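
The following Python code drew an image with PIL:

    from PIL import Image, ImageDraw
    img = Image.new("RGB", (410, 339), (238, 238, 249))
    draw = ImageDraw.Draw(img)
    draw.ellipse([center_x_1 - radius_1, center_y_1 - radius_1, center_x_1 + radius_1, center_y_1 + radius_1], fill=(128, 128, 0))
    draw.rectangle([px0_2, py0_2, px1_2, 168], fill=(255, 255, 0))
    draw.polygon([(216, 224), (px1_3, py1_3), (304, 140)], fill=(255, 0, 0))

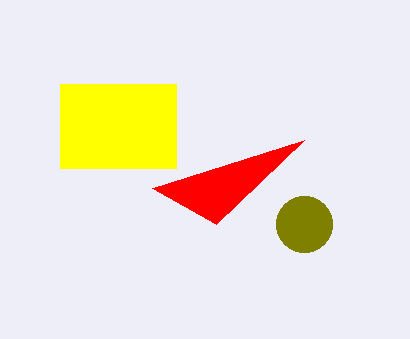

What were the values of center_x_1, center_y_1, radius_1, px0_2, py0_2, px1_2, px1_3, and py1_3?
center_x_1 = 304
center_y_1 = 224
radius_1 = 28
px0_2 = 60
py0_2 = 84
px1_2 = 176
px1_3 = 152
py1_3 = 188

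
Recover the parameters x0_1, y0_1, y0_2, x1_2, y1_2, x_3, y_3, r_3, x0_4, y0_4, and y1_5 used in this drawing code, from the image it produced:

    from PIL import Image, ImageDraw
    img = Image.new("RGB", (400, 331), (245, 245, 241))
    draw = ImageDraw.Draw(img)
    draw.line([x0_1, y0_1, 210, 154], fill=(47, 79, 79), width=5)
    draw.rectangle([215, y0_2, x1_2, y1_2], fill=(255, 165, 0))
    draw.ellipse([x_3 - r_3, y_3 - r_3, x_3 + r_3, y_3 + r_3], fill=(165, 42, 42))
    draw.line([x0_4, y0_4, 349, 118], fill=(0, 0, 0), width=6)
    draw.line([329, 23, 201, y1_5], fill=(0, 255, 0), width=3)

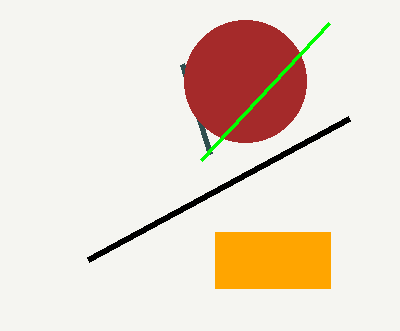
x0_1 = 182
y0_1 = 64
y0_2 = 232
x1_2 = 330
y1_2 = 288
x_3 = 245
y_3 = 81
r_3 = 61
x0_4 = 88
y0_4 = 259
y1_5 = 160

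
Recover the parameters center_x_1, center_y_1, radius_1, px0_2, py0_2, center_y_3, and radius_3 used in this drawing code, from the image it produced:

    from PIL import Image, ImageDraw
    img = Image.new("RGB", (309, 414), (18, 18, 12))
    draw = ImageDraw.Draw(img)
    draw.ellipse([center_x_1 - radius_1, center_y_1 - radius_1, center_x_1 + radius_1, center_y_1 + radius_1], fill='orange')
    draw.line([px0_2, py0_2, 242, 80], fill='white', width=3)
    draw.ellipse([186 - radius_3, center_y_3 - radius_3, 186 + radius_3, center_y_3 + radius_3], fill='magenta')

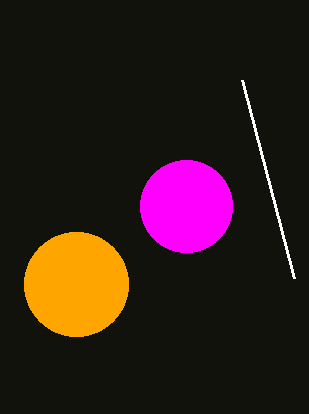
center_x_1 = 76
center_y_1 = 284
radius_1 = 52
px0_2 = 294
py0_2 = 278
center_y_3 = 206
radius_3 = 46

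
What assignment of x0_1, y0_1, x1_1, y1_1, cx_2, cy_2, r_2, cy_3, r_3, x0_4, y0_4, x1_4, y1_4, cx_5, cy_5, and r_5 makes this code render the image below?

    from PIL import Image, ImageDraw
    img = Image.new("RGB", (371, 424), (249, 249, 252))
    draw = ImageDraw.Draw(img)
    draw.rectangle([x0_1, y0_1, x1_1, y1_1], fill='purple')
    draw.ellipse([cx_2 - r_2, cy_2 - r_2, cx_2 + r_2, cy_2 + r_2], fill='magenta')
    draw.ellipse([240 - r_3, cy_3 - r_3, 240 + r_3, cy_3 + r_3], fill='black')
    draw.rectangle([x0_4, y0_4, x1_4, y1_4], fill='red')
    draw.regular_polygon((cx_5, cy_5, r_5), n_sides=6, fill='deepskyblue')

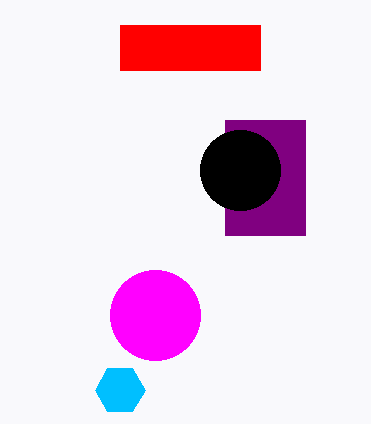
x0_1 = 225; y0_1 = 120; x1_1 = 305; y1_1 = 235; cx_2 = 155; cy_2 = 315; r_2 = 45; cy_3 = 170; r_3 = 40; x0_4 = 120; y0_4 = 25; x1_4 = 260; y1_4 = 70; cx_5 = 120; cy_5 = 390; r_5 = 25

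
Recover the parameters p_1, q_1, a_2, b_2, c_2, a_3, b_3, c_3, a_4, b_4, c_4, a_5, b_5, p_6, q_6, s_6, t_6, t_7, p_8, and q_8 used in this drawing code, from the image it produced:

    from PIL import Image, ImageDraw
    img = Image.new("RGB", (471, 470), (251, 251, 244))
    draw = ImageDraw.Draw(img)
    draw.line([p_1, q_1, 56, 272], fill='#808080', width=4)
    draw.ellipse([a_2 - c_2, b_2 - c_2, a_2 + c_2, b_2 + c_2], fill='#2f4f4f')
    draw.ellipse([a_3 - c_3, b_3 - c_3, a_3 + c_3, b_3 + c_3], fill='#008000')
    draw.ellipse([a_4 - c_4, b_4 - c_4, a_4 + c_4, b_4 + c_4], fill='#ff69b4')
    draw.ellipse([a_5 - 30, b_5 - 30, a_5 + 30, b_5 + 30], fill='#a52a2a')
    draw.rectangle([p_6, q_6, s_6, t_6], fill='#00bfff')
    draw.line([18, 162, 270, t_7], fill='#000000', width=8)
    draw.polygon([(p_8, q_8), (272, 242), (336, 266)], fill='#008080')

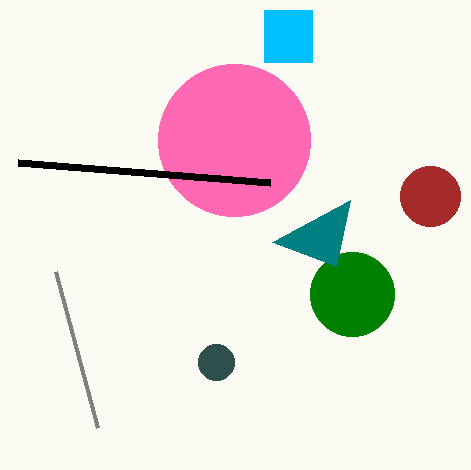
p_1 = 98; q_1 = 428; a_2 = 216; b_2 = 362; c_2 = 18; a_3 = 352; b_3 = 294; c_3 = 42; a_4 = 234; b_4 = 140; c_4 = 76; a_5 = 430; b_5 = 196; p_6 = 264; q_6 = 10; s_6 = 312; t_6 = 62; t_7 = 182; p_8 = 350; q_8 = 200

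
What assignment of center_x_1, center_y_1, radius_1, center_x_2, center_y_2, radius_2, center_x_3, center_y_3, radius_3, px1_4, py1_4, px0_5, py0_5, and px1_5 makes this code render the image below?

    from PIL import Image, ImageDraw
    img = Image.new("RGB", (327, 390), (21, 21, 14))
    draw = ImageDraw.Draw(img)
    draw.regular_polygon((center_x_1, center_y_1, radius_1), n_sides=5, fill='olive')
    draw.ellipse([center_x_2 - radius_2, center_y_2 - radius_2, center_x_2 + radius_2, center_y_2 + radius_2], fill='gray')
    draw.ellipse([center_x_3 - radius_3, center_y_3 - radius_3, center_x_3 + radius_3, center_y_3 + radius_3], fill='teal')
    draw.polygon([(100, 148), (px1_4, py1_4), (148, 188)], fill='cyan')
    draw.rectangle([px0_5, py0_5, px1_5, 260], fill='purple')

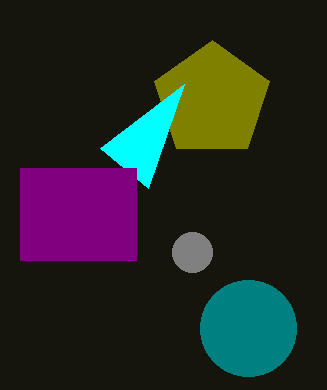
center_x_1 = 212; center_y_1 = 100; radius_1 = 60; center_x_2 = 192; center_y_2 = 252; radius_2 = 20; center_x_3 = 248; center_y_3 = 328; radius_3 = 48; px1_4 = 184; py1_4 = 84; px0_5 = 20; py0_5 = 168; px1_5 = 136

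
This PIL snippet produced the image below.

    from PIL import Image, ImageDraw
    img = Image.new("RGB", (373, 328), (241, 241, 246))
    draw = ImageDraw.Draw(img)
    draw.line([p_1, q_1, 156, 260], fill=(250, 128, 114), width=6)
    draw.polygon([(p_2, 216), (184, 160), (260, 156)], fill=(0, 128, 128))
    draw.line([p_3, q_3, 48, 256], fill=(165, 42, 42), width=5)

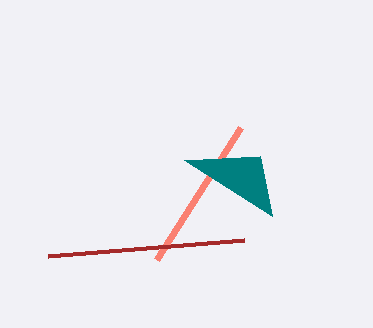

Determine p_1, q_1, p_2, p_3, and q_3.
p_1 = 240; q_1 = 128; p_2 = 272; p_3 = 244; q_3 = 240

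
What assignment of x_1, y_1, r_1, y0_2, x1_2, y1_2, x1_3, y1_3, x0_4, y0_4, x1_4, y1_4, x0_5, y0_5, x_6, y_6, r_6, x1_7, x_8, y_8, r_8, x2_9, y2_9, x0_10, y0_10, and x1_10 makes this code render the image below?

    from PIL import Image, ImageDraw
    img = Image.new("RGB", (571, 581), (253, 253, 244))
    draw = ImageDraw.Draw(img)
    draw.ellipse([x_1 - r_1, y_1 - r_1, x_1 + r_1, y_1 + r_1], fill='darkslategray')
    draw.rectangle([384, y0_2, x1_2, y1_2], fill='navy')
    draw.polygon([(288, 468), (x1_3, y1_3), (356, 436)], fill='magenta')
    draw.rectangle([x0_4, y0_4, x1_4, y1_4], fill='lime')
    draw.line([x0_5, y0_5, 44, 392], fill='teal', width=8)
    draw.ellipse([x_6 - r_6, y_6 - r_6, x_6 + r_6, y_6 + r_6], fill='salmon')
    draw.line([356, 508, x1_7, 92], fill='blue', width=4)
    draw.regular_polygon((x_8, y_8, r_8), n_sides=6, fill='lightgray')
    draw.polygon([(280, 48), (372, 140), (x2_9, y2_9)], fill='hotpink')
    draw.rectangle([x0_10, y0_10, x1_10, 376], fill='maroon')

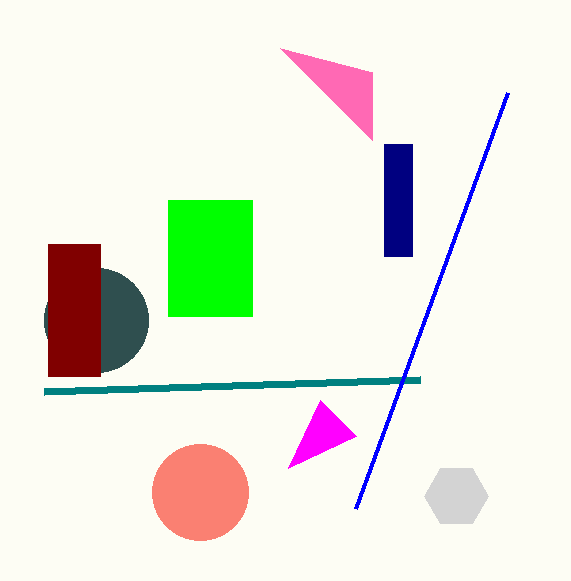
x_1 = 96; y_1 = 320; r_1 = 52; y0_2 = 144; x1_2 = 412; y1_2 = 256; x1_3 = 320; y1_3 = 400; x0_4 = 168; y0_4 = 200; x1_4 = 252; y1_4 = 316; x0_5 = 420; y0_5 = 380; x_6 = 200; y_6 = 492; r_6 = 48; x1_7 = 508; x_8 = 456; y_8 = 496; r_8 = 32; x2_9 = 372; y2_9 = 72; x0_10 = 48; y0_10 = 244; x1_10 = 100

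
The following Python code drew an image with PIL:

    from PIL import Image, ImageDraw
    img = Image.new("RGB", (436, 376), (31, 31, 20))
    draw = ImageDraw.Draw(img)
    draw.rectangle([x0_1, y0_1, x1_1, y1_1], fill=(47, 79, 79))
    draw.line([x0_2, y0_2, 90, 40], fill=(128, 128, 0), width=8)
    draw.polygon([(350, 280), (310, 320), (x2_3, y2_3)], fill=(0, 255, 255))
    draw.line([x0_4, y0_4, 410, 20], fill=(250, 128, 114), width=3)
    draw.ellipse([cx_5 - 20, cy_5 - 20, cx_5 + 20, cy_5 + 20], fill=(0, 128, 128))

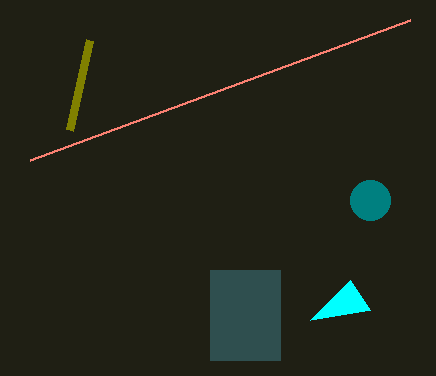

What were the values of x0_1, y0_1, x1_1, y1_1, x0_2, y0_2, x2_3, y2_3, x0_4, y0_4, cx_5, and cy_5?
x0_1 = 210; y0_1 = 270; x1_1 = 280; y1_1 = 360; x0_2 = 70; y0_2 = 130; x2_3 = 370; y2_3 = 310; x0_4 = 30; y0_4 = 160; cx_5 = 370; cy_5 = 200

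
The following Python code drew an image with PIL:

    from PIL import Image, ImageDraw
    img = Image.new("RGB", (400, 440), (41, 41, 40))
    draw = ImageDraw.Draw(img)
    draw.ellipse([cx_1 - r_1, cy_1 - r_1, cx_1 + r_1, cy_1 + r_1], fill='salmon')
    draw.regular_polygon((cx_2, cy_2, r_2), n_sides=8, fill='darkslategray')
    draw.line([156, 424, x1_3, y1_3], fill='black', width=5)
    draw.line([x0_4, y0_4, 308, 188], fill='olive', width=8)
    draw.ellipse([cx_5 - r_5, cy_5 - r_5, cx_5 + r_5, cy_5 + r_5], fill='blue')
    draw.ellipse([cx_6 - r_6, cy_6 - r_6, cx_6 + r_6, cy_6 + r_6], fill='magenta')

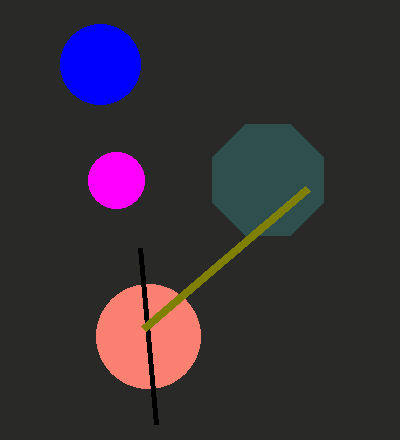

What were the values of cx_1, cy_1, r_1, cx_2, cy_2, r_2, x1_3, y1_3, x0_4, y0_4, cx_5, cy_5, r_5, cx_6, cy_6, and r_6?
cx_1 = 148, cy_1 = 336, r_1 = 52, cx_2 = 268, cy_2 = 180, r_2 = 60, x1_3 = 140, y1_3 = 248, x0_4 = 144, y0_4 = 328, cx_5 = 100, cy_5 = 64, r_5 = 40, cx_6 = 116, cy_6 = 180, r_6 = 28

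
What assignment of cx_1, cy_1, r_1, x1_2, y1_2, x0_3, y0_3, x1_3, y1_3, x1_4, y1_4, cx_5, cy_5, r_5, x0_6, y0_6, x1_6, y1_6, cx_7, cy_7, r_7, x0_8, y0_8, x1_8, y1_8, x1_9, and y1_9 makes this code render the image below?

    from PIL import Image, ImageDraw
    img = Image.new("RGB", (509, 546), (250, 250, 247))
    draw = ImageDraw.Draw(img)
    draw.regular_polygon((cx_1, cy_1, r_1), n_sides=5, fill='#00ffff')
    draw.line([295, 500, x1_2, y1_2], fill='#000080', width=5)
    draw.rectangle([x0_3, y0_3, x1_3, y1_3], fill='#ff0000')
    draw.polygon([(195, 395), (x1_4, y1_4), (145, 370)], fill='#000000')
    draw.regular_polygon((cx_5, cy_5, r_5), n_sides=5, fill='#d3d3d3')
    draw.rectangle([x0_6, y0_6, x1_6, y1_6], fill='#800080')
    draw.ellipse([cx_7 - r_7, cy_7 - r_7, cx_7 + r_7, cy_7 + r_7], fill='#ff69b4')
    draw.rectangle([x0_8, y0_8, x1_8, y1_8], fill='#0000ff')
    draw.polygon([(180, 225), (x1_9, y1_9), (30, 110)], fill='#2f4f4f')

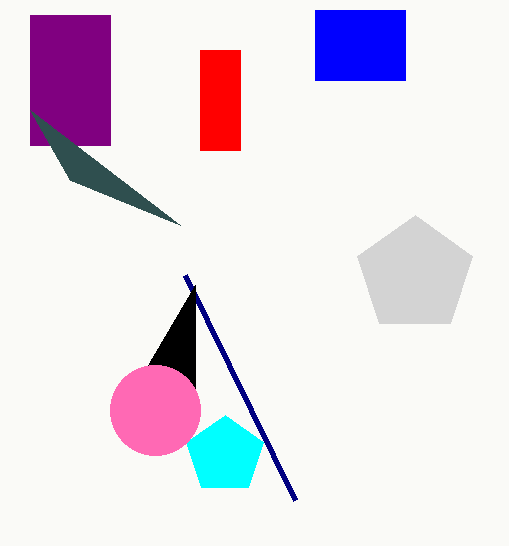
cx_1 = 225, cy_1 = 455, r_1 = 40, x1_2 = 185, y1_2 = 275, x0_3 = 200, y0_3 = 50, x1_3 = 240, y1_3 = 150, x1_4 = 195, y1_4 = 285, cx_5 = 415, cy_5 = 275, r_5 = 60, x0_6 = 30, y0_6 = 15, x1_6 = 110, y1_6 = 145, cx_7 = 155, cy_7 = 410, r_7 = 45, x0_8 = 315, y0_8 = 10, x1_8 = 405, y1_8 = 80, x1_9 = 70, y1_9 = 180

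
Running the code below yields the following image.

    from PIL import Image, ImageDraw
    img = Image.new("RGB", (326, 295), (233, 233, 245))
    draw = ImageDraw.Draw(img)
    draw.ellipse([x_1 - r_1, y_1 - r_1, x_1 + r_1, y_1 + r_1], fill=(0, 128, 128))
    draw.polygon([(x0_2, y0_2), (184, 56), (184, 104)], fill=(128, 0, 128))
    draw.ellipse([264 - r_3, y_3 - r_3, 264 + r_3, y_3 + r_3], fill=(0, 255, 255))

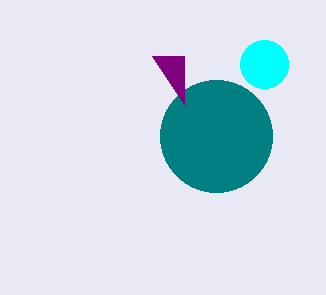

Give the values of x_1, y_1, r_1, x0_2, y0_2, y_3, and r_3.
x_1 = 216
y_1 = 136
r_1 = 56
x0_2 = 152
y0_2 = 56
y_3 = 64
r_3 = 24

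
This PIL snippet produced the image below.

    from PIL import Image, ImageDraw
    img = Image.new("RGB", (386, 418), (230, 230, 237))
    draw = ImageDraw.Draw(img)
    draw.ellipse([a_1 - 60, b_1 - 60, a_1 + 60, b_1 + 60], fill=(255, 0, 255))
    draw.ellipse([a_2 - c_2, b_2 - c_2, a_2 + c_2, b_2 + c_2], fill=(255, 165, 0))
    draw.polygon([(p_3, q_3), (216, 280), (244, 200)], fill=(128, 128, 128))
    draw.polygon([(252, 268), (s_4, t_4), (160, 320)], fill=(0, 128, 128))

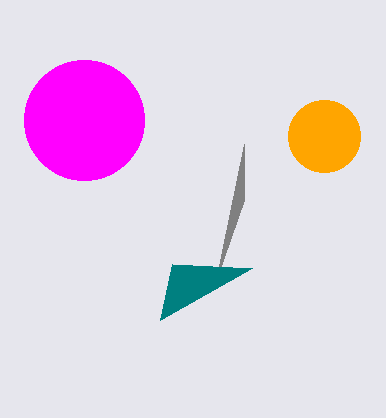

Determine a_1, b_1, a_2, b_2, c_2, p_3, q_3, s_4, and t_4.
a_1 = 84; b_1 = 120; a_2 = 324; b_2 = 136; c_2 = 36; p_3 = 244; q_3 = 144; s_4 = 172; t_4 = 264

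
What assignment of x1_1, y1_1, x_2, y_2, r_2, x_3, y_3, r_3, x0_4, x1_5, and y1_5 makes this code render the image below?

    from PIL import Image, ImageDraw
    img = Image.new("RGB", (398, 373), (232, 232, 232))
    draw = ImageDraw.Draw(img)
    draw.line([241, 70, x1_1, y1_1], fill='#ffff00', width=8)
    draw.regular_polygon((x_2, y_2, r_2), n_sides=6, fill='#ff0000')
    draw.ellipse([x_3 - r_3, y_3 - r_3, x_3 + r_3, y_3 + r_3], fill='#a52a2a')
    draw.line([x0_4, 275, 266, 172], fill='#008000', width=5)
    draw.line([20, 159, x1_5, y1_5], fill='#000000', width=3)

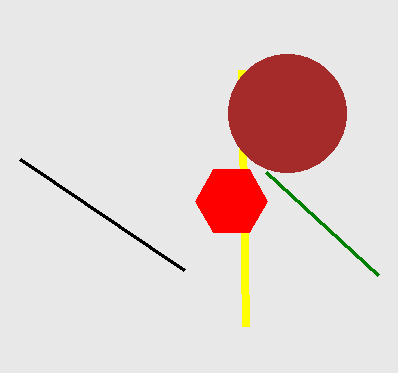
x1_1 = 245
y1_1 = 326
x_2 = 231
y_2 = 201
r_2 = 36
x_3 = 287
y_3 = 113
r_3 = 59
x0_4 = 378
x1_5 = 184
y1_5 = 270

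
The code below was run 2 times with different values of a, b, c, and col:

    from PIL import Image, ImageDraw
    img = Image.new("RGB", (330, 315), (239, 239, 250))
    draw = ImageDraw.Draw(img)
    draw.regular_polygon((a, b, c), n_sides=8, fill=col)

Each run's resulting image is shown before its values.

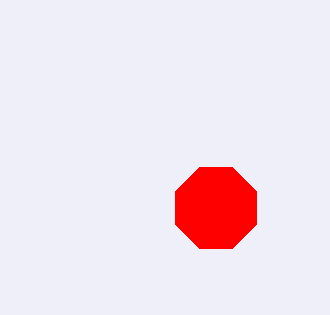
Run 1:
a = 216; b = 208; c = 44; col = 'red'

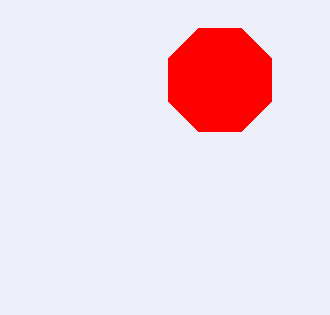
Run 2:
a = 220; b = 80; c = 56; col = 'red'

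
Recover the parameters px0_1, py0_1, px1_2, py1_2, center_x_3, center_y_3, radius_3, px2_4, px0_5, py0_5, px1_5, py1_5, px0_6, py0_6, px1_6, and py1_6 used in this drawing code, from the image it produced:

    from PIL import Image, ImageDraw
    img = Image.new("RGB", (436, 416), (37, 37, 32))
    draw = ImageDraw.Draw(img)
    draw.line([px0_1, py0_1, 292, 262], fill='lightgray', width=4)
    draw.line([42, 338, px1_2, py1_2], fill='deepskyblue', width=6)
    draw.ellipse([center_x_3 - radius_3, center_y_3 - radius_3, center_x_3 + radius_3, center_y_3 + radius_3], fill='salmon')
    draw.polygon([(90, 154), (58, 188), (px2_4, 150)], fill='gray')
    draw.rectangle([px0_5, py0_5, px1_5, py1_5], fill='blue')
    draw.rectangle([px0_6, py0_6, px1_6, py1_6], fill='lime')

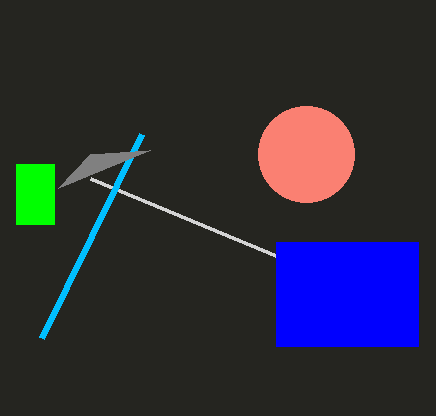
px0_1 = 90; py0_1 = 178; px1_2 = 142; py1_2 = 134; center_x_3 = 306; center_y_3 = 154; radius_3 = 48; px2_4 = 150; px0_5 = 276; py0_5 = 242; px1_5 = 418; py1_5 = 346; px0_6 = 16; py0_6 = 164; px1_6 = 54; py1_6 = 224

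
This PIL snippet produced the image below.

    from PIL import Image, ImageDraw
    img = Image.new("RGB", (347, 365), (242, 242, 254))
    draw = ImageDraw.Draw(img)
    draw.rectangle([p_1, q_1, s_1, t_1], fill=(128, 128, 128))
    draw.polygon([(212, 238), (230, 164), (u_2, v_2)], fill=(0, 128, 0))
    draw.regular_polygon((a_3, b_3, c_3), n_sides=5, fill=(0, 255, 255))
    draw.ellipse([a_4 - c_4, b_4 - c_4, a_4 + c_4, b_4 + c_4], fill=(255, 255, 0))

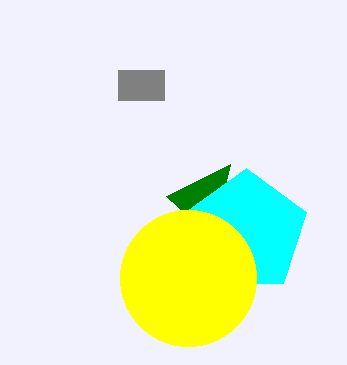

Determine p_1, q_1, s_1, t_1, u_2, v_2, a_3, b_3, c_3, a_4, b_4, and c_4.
p_1 = 118, q_1 = 70, s_1 = 164, t_1 = 100, u_2 = 166, v_2 = 196, a_3 = 246, b_3 = 232, c_3 = 64, a_4 = 188, b_4 = 278, c_4 = 68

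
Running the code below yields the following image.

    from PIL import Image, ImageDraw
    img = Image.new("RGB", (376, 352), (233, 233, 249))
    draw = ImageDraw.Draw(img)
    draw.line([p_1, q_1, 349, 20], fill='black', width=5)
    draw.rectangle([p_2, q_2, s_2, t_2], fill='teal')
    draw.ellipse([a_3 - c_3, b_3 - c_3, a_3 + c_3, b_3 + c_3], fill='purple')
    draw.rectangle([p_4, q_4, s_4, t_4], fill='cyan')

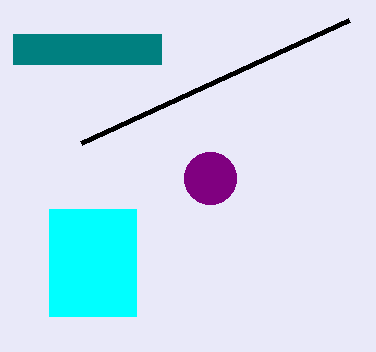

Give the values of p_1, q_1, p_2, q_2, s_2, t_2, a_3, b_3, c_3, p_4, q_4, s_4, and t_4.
p_1 = 81
q_1 = 143
p_2 = 13
q_2 = 34
s_2 = 161
t_2 = 64
a_3 = 210
b_3 = 178
c_3 = 26
p_4 = 49
q_4 = 209
s_4 = 136
t_4 = 316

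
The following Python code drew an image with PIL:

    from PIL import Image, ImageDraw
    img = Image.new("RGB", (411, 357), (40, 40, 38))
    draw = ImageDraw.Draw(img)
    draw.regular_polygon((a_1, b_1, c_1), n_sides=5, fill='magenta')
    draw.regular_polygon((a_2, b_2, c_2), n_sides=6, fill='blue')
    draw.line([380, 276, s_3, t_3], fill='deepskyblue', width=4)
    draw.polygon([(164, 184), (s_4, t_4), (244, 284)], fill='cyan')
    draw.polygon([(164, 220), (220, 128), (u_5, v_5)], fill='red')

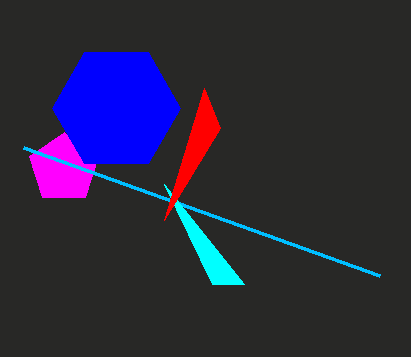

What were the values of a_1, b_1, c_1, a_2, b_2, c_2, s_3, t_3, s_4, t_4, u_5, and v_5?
a_1 = 64; b_1 = 168; c_1 = 36; a_2 = 116; b_2 = 108; c_2 = 64; s_3 = 24; t_3 = 148; s_4 = 212; t_4 = 284; u_5 = 204; v_5 = 88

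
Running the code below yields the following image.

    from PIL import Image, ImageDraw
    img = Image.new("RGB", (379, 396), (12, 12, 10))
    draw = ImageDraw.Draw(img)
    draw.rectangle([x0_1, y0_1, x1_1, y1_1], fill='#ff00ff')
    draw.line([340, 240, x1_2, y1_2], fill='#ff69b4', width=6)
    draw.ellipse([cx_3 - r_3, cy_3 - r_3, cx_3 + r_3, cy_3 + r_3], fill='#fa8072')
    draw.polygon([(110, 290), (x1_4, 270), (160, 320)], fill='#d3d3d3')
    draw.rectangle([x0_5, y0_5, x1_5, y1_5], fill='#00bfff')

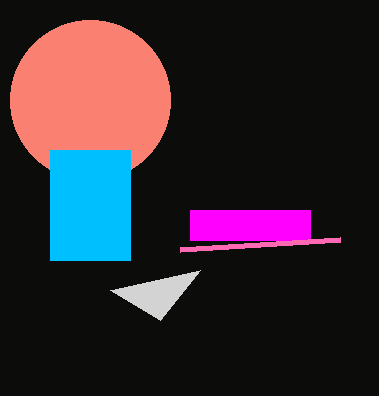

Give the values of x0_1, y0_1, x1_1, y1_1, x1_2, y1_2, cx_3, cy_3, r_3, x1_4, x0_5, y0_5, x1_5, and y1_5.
x0_1 = 190, y0_1 = 210, x1_1 = 310, y1_1 = 240, x1_2 = 180, y1_2 = 250, cx_3 = 90, cy_3 = 100, r_3 = 80, x1_4 = 200, x0_5 = 50, y0_5 = 150, x1_5 = 130, y1_5 = 260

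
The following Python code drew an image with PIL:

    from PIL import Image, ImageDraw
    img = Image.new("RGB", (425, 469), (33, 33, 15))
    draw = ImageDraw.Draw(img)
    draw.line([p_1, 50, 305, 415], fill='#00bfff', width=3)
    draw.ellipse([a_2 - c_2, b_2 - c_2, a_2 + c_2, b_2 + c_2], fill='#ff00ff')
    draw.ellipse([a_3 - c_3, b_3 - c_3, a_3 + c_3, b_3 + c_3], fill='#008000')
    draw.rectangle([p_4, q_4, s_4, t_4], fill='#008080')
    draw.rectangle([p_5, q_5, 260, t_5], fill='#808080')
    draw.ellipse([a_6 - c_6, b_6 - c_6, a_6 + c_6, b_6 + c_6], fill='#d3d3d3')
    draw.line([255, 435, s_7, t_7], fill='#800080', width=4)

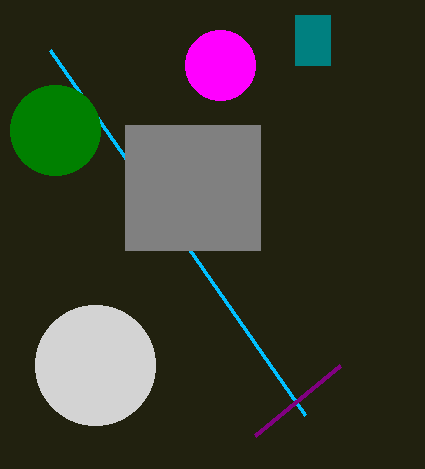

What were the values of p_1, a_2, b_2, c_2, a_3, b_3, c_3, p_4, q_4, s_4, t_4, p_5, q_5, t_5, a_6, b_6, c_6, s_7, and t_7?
p_1 = 50; a_2 = 220; b_2 = 65; c_2 = 35; a_3 = 55; b_3 = 130; c_3 = 45; p_4 = 295; q_4 = 15; s_4 = 330; t_4 = 65; p_5 = 125; q_5 = 125; t_5 = 250; a_6 = 95; b_6 = 365; c_6 = 60; s_7 = 340; t_7 = 365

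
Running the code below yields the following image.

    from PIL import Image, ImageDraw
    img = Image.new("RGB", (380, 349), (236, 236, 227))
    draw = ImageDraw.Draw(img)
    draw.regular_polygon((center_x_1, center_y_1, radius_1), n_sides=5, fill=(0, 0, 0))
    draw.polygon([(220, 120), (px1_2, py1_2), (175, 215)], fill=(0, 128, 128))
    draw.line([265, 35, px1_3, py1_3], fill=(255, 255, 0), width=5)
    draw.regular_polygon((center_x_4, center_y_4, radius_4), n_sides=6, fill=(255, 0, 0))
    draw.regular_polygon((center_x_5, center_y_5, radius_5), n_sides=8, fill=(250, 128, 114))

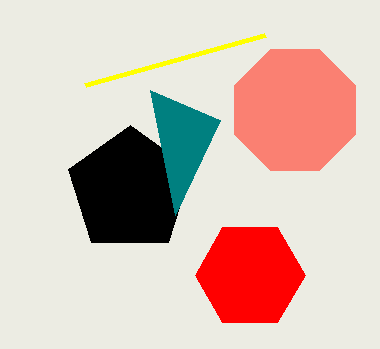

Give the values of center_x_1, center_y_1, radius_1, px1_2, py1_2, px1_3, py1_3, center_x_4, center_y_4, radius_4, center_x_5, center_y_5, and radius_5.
center_x_1 = 130, center_y_1 = 190, radius_1 = 65, px1_2 = 150, py1_2 = 90, px1_3 = 85, py1_3 = 85, center_x_4 = 250, center_y_4 = 275, radius_4 = 55, center_x_5 = 295, center_y_5 = 110, radius_5 = 65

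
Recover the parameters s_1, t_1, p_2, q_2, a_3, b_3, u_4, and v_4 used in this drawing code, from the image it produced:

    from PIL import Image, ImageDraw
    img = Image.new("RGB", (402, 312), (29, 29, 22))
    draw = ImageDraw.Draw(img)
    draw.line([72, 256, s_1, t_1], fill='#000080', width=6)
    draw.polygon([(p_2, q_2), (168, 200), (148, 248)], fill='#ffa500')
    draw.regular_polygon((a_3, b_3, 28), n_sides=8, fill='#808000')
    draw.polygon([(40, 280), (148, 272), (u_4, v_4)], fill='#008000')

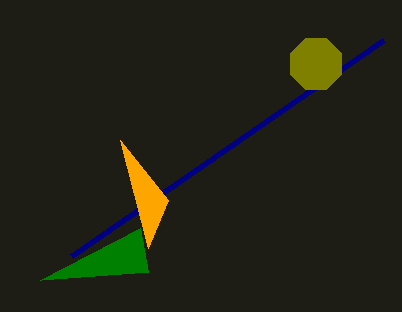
s_1 = 384
t_1 = 40
p_2 = 120
q_2 = 140
a_3 = 316
b_3 = 64
u_4 = 140
v_4 = 228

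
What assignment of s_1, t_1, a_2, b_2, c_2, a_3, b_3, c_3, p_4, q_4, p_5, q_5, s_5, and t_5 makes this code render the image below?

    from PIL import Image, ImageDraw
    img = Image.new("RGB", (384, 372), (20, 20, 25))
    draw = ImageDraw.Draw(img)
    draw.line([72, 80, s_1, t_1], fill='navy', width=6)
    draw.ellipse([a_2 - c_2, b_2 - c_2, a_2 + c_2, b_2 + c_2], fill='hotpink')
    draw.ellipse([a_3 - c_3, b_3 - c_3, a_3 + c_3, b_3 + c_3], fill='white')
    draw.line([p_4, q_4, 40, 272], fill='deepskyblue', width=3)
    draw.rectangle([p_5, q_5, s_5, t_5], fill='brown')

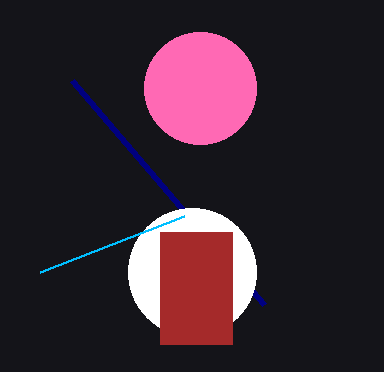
s_1 = 264, t_1 = 304, a_2 = 200, b_2 = 88, c_2 = 56, a_3 = 192, b_3 = 272, c_3 = 64, p_4 = 184, q_4 = 216, p_5 = 160, q_5 = 232, s_5 = 232, t_5 = 344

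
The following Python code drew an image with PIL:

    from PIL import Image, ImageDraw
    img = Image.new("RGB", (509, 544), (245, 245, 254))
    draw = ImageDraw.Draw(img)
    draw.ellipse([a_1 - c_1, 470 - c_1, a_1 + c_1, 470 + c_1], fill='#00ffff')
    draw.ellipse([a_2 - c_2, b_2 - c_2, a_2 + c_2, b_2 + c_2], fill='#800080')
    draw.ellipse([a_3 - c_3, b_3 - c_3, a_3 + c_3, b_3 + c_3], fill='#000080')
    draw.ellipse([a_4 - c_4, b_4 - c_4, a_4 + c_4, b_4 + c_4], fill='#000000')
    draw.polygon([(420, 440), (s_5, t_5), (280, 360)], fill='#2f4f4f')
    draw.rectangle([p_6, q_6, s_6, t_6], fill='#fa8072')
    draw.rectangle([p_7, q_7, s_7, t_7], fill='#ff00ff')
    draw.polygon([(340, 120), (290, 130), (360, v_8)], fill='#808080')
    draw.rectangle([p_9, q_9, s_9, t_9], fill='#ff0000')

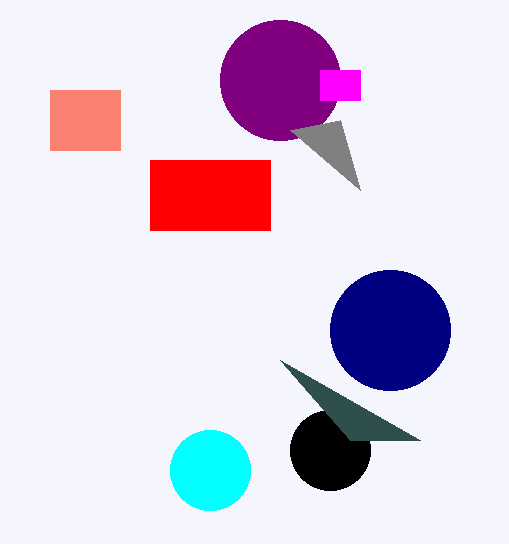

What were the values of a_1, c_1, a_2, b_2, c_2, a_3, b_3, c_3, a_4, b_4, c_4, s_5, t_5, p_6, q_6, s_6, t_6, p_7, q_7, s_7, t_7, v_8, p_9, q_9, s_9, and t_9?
a_1 = 210, c_1 = 40, a_2 = 280, b_2 = 80, c_2 = 60, a_3 = 390, b_3 = 330, c_3 = 60, a_4 = 330, b_4 = 450, c_4 = 40, s_5 = 350, t_5 = 440, p_6 = 50, q_6 = 90, s_6 = 120, t_6 = 150, p_7 = 320, q_7 = 70, s_7 = 360, t_7 = 100, v_8 = 190, p_9 = 150, q_9 = 160, s_9 = 270, t_9 = 230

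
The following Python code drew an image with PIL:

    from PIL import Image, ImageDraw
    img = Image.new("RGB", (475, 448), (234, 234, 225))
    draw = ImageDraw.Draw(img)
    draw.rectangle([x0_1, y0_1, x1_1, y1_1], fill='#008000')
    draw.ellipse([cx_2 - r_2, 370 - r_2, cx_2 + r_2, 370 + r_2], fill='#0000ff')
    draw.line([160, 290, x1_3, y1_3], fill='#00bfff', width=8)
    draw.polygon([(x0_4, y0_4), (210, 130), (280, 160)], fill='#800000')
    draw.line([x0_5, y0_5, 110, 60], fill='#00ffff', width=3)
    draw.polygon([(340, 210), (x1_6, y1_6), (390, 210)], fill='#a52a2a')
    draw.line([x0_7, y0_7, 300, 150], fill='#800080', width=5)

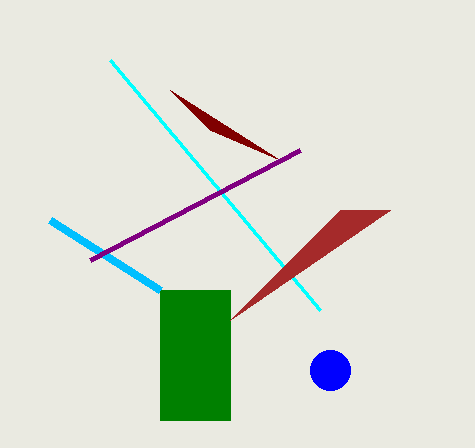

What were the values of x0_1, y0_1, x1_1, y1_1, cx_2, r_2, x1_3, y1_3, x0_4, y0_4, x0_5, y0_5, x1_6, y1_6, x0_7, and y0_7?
x0_1 = 160
y0_1 = 290
x1_1 = 230
y1_1 = 420
cx_2 = 330
r_2 = 20
x1_3 = 50
y1_3 = 220
x0_4 = 170
y0_4 = 90
x0_5 = 320
y0_5 = 310
x1_6 = 230
y1_6 = 320
x0_7 = 90
y0_7 = 260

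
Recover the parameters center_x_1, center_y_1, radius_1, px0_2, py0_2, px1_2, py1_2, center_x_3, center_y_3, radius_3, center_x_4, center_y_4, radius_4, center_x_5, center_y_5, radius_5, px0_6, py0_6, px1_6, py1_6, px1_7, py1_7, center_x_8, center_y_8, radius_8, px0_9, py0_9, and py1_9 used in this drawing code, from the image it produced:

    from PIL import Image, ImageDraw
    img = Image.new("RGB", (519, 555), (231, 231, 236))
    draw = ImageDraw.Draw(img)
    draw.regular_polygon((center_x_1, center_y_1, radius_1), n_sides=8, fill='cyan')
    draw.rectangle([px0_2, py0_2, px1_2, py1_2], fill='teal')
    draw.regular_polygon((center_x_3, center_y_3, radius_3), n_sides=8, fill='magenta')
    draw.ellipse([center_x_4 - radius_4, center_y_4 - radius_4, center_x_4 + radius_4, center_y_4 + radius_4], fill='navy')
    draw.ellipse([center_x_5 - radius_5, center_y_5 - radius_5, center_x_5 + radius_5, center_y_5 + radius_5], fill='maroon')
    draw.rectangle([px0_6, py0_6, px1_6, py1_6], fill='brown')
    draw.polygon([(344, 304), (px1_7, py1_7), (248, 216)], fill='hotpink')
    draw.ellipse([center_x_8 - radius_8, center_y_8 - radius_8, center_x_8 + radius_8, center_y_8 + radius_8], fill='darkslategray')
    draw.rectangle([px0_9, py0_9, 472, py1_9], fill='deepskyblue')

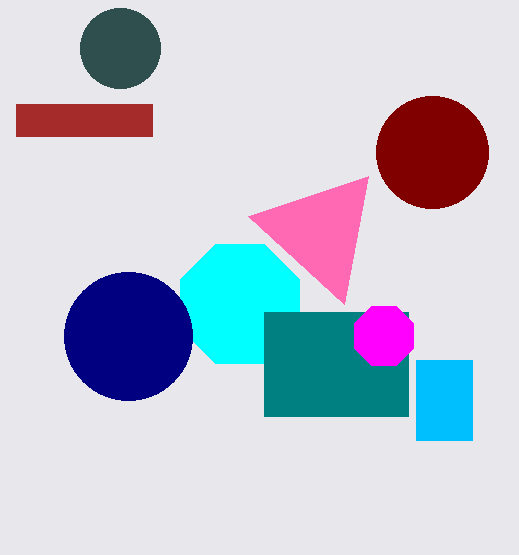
center_x_1 = 240, center_y_1 = 304, radius_1 = 64, px0_2 = 264, py0_2 = 312, px1_2 = 408, py1_2 = 416, center_x_3 = 384, center_y_3 = 336, radius_3 = 32, center_x_4 = 128, center_y_4 = 336, radius_4 = 64, center_x_5 = 432, center_y_5 = 152, radius_5 = 56, px0_6 = 16, py0_6 = 104, px1_6 = 152, py1_6 = 136, px1_7 = 368, py1_7 = 176, center_x_8 = 120, center_y_8 = 48, radius_8 = 40, px0_9 = 416, py0_9 = 360, py1_9 = 440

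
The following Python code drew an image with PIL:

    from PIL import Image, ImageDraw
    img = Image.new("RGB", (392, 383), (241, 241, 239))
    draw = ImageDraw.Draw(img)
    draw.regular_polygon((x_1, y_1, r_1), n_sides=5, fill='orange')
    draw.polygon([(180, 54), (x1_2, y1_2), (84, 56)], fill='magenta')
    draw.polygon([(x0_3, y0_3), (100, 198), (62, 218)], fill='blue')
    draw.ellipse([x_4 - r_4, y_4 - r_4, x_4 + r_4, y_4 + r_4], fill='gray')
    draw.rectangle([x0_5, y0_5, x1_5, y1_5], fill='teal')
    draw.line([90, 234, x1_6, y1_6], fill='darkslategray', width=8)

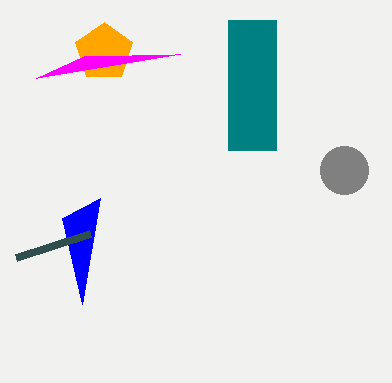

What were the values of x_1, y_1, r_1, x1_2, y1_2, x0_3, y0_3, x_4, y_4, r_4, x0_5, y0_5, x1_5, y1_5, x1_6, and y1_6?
x_1 = 104, y_1 = 52, r_1 = 30, x1_2 = 36, y1_2 = 78, x0_3 = 82, y0_3 = 304, x_4 = 344, y_4 = 170, r_4 = 24, x0_5 = 228, y0_5 = 20, x1_5 = 276, y1_5 = 150, x1_6 = 16, y1_6 = 258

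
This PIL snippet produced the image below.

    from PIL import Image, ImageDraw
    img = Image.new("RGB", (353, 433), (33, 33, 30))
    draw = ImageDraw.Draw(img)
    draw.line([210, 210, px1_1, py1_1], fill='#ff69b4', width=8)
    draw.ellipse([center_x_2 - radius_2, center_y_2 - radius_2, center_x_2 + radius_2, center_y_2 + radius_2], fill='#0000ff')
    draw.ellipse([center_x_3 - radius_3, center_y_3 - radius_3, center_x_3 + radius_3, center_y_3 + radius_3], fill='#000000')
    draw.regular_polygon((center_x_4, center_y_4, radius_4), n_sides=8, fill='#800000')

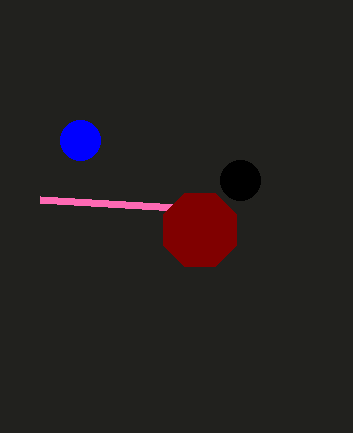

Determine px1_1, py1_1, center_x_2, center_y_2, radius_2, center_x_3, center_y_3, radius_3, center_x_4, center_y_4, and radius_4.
px1_1 = 40; py1_1 = 200; center_x_2 = 80; center_y_2 = 140; radius_2 = 20; center_x_3 = 240; center_y_3 = 180; radius_3 = 20; center_x_4 = 200; center_y_4 = 230; radius_4 = 40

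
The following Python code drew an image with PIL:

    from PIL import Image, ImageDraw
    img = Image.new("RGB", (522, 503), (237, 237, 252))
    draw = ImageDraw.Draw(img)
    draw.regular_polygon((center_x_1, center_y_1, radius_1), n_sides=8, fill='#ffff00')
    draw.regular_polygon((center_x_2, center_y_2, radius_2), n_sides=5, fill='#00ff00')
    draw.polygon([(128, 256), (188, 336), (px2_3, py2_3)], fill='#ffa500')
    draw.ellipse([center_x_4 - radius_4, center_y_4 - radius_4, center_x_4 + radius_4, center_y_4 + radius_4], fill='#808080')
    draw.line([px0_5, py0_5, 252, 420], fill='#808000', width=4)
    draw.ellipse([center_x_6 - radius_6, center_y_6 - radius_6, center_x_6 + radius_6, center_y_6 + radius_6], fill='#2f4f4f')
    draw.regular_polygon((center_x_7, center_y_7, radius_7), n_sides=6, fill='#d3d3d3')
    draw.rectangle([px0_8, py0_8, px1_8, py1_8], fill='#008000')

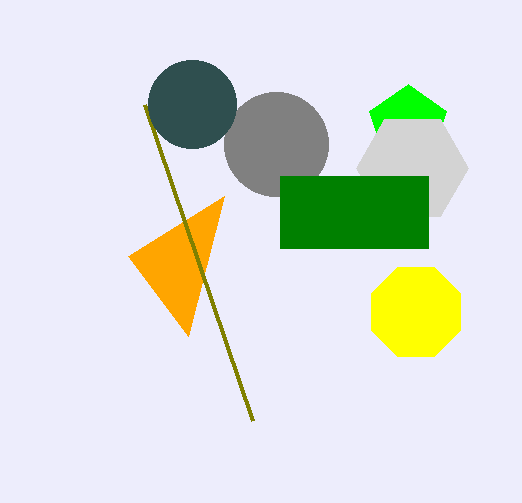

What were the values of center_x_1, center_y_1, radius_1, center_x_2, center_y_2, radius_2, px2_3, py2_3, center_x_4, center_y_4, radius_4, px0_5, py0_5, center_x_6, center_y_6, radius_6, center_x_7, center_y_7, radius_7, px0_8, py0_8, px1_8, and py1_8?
center_x_1 = 416; center_y_1 = 312; radius_1 = 48; center_x_2 = 408; center_y_2 = 124; radius_2 = 40; px2_3 = 224; py2_3 = 196; center_x_4 = 276; center_y_4 = 144; radius_4 = 52; px0_5 = 144; py0_5 = 104; center_x_6 = 192; center_y_6 = 104; radius_6 = 44; center_x_7 = 412; center_y_7 = 168; radius_7 = 56; px0_8 = 280; py0_8 = 176; px1_8 = 428; py1_8 = 248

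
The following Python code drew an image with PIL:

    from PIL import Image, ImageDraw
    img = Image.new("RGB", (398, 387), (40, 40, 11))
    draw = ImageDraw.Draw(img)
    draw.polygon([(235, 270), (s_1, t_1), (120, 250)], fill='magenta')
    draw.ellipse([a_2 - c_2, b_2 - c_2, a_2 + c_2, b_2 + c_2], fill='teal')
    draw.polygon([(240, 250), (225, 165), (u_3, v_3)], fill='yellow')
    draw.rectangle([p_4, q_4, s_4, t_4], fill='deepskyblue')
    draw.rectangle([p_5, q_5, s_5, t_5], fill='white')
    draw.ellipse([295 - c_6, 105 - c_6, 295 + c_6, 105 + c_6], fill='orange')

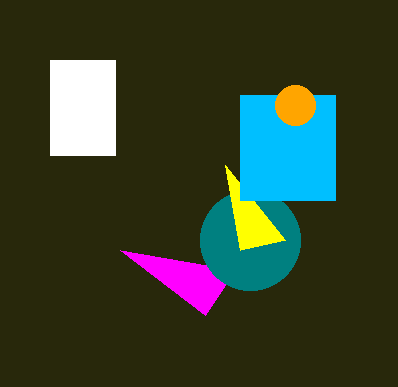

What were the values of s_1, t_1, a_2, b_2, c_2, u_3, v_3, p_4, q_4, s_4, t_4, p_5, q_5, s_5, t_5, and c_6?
s_1 = 205, t_1 = 315, a_2 = 250, b_2 = 240, c_2 = 50, u_3 = 285, v_3 = 240, p_4 = 240, q_4 = 95, s_4 = 335, t_4 = 200, p_5 = 50, q_5 = 60, s_5 = 115, t_5 = 155, c_6 = 20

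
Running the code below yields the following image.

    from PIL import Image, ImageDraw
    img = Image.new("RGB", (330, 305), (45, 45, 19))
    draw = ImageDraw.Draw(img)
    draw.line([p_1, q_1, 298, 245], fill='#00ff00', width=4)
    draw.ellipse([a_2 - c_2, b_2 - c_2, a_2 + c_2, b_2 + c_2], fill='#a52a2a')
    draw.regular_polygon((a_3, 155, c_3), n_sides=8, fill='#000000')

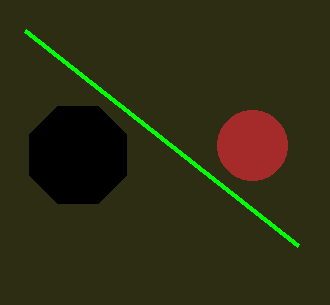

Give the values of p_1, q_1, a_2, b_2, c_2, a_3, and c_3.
p_1 = 25, q_1 = 30, a_2 = 252, b_2 = 145, c_2 = 35, a_3 = 78, c_3 = 53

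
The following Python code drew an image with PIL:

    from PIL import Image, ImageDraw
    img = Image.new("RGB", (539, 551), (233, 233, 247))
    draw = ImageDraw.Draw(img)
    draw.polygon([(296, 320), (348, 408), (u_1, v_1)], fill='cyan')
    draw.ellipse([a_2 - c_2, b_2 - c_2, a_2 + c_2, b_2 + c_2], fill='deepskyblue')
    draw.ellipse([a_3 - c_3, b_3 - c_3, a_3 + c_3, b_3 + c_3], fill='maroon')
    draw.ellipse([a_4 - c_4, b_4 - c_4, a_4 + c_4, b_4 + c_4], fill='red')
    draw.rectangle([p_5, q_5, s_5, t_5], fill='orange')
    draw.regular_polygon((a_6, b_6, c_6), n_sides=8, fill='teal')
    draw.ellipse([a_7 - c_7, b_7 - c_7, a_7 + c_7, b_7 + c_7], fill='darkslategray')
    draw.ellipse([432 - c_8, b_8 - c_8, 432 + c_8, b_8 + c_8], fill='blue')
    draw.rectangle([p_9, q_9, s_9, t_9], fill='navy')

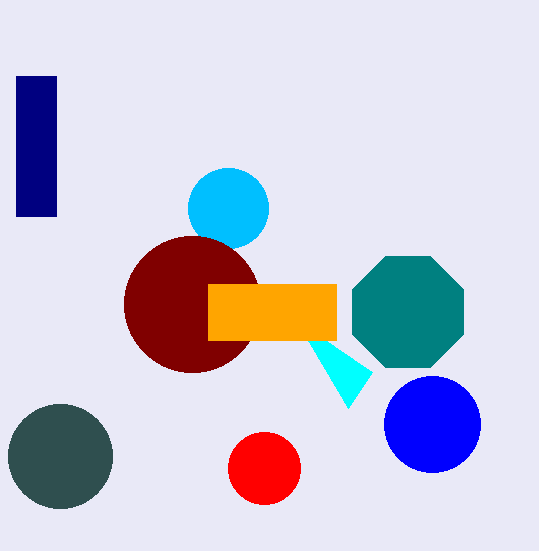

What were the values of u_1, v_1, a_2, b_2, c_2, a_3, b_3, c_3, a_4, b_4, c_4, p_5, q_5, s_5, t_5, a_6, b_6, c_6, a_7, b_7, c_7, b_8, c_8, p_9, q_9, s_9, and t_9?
u_1 = 372; v_1 = 372; a_2 = 228; b_2 = 208; c_2 = 40; a_3 = 192; b_3 = 304; c_3 = 68; a_4 = 264; b_4 = 468; c_4 = 36; p_5 = 208; q_5 = 284; s_5 = 336; t_5 = 340; a_6 = 408; b_6 = 312; c_6 = 60; a_7 = 60; b_7 = 456; c_7 = 52; b_8 = 424; c_8 = 48; p_9 = 16; q_9 = 76; s_9 = 56; t_9 = 216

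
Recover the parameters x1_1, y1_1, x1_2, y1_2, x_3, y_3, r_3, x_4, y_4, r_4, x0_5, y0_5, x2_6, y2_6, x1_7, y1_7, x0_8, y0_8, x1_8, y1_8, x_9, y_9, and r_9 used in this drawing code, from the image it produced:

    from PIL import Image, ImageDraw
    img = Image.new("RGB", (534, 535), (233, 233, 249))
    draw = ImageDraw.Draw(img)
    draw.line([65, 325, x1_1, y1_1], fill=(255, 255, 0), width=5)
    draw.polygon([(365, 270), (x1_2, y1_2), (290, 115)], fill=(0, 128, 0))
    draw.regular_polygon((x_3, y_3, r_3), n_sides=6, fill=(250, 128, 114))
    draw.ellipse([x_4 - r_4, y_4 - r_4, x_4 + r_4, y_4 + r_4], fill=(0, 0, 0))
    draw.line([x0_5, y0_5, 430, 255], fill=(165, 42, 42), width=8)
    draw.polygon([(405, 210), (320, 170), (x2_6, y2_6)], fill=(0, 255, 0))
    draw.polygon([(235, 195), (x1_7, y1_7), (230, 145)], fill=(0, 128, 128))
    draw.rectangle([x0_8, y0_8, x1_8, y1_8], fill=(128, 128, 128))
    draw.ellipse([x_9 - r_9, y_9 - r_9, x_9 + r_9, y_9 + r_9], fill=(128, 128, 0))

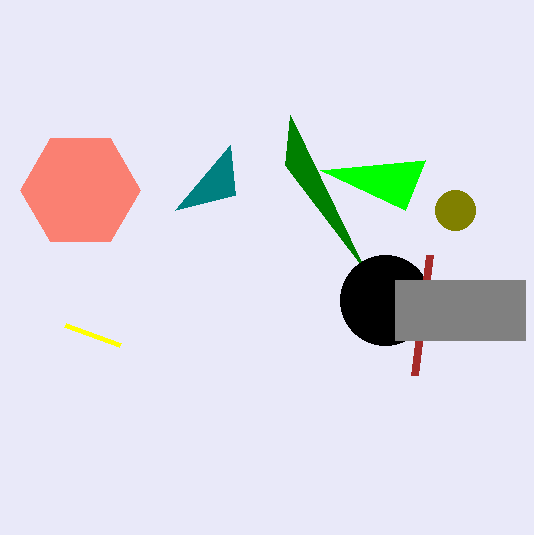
x1_1 = 120
y1_1 = 345
x1_2 = 285
y1_2 = 165
x_3 = 80
y_3 = 190
r_3 = 60
x_4 = 385
y_4 = 300
r_4 = 45
x0_5 = 415
y0_5 = 375
x2_6 = 425
y2_6 = 160
x1_7 = 175
y1_7 = 210
x0_8 = 395
y0_8 = 280
x1_8 = 525
y1_8 = 340
x_9 = 455
y_9 = 210
r_9 = 20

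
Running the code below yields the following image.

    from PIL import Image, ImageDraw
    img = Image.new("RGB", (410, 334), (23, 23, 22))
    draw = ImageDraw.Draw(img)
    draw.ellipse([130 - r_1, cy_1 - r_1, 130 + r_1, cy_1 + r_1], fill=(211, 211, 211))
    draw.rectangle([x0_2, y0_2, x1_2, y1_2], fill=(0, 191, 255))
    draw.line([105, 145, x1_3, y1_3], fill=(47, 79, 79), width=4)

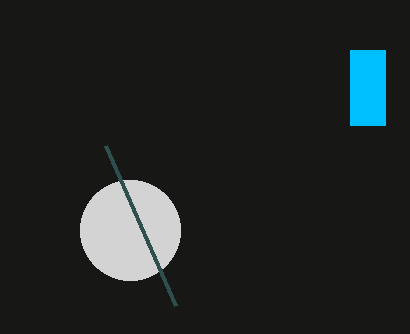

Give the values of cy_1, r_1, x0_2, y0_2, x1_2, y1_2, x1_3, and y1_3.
cy_1 = 230
r_1 = 50
x0_2 = 350
y0_2 = 50
x1_2 = 385
y1_2 = 125
x1_3 = 175
y1_3 = 305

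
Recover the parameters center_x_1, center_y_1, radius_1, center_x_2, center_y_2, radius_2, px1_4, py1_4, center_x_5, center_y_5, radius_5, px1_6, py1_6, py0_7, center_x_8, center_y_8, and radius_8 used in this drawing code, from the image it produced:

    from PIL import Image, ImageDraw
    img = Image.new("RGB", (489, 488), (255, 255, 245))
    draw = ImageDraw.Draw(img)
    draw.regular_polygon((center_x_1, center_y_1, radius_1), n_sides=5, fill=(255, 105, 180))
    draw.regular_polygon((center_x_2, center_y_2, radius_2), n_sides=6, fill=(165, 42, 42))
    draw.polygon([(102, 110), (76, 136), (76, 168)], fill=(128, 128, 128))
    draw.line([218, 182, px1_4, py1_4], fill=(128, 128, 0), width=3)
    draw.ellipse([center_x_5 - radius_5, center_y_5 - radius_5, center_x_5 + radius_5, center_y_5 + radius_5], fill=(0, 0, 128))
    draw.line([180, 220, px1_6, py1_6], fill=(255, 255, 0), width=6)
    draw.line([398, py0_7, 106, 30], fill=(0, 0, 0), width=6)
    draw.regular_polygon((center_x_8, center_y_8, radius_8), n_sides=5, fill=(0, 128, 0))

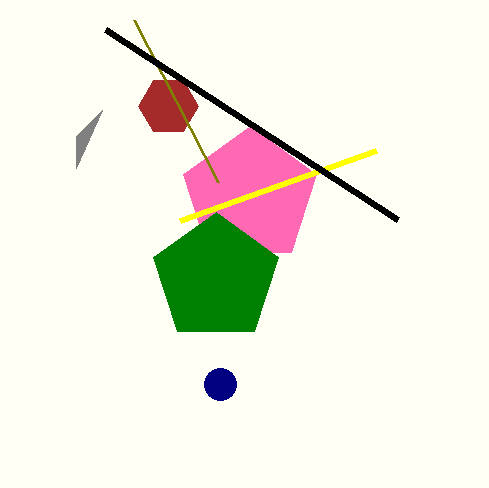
center_x_1 = 250
center_y_1 = 196
radius_1 = 70
center_x_2 = 168
center_y_2 = 106
radius_2 = 30
px1_4 = 134
py1_4 = 20
center_x_5 = 220
center_y_5 = 384
radius_5 = 16
px1_6 = 376
py1_6 = 150
py0_7 = 220
center_x_8 = 216
center_y_8 = 278
radius_8 = 66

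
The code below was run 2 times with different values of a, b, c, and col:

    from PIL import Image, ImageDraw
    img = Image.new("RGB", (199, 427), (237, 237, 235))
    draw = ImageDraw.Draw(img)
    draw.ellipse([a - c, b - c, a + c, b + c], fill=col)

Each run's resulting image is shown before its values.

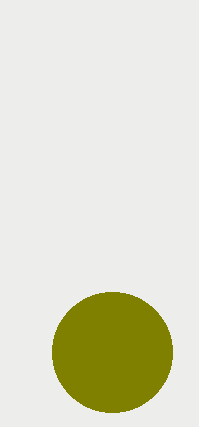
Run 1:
a = 112; b = 352; c = 60; col = 'olive'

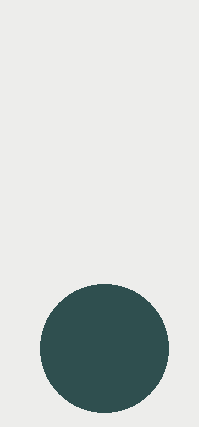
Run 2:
a = 104, b = 348, c = 64, col = 'darkslategray'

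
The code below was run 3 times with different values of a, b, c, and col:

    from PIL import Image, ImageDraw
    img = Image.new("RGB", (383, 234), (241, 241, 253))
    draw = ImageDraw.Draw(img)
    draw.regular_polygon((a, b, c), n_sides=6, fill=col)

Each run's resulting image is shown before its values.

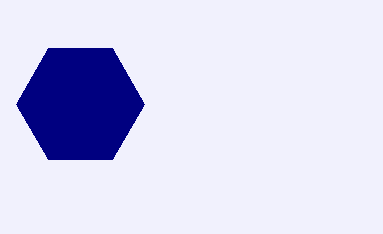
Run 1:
a = 80
b = 104
c = 64
col = 'navy'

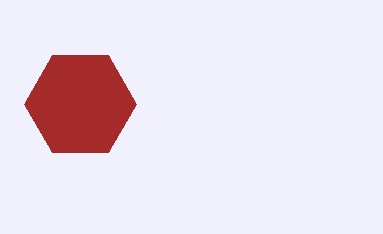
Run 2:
a = 80
b = 104
c = 56
col = 'brown'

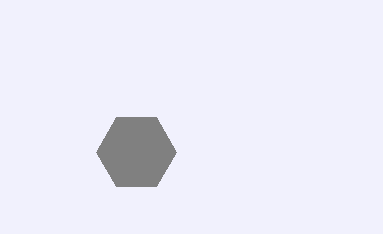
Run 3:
a = 136
b = 152
c = 40
col = 'gray'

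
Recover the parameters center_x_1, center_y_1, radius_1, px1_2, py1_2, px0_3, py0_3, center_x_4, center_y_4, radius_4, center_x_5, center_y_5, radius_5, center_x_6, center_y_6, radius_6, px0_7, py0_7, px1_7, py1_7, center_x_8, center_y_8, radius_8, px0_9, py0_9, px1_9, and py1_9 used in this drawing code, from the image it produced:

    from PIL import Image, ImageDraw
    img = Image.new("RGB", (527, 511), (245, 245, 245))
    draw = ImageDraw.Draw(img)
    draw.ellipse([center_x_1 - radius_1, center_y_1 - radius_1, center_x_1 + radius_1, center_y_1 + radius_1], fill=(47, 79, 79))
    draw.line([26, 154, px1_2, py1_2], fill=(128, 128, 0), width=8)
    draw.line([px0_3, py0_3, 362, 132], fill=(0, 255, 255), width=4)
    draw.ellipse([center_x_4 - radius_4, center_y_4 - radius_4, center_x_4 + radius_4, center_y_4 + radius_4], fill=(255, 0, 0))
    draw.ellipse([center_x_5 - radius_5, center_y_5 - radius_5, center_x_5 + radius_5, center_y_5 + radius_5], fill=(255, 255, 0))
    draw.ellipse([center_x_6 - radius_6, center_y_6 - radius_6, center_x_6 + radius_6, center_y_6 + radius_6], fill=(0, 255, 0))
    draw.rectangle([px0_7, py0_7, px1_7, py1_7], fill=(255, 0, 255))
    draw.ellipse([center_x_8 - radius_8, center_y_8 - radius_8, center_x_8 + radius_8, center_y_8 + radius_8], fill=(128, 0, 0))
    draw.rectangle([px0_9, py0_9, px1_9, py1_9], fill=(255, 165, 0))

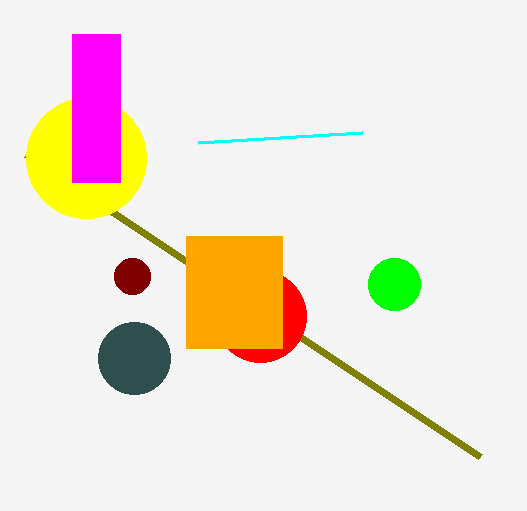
center_x_1 = 134; center_y_1 = 358; radius_1 = 36; px1_2 = 480; py1_2 = 456; px0_3 = 198; py0_3 = 142; center_x_4 = 260; center_y_4 = 316; radius_4 = 46; center_x_5 = 86; center_y_5 = 158; radius_5 = 60; center_x_6 = 394; center_y_6 = 284; radius_6 = 26; px0_7 = 72; py0_7 = 34; px1_7 = 120; py1_7 = 182; center_x_8 = 132; center_y_8 = 276; radius_8 = 18; px0_9 = 186; py0_9 = 236; px1_9 = 282; py1_9 = 348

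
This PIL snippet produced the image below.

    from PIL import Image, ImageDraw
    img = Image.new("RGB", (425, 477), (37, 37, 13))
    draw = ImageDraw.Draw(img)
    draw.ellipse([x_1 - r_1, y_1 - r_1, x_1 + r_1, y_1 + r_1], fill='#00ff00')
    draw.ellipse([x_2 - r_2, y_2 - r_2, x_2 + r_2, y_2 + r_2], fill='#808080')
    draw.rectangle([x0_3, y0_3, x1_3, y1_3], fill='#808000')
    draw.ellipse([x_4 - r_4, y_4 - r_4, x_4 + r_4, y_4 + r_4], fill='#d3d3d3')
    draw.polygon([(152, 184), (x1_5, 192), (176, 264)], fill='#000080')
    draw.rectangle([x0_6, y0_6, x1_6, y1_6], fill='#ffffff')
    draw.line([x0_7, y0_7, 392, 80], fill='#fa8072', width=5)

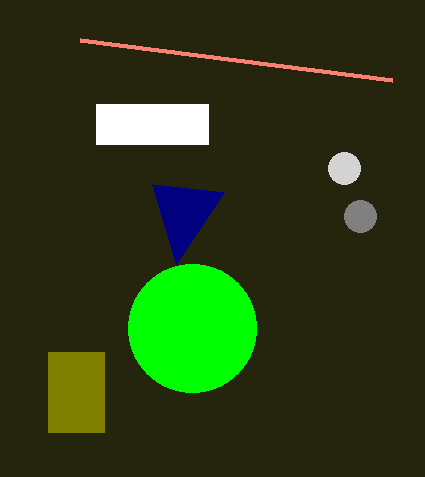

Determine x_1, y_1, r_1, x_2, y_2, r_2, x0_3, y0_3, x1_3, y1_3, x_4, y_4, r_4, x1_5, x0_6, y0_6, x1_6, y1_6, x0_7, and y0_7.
x_1 = 192; y_1 = 328; r_1 = 64; x_2 = 360; y_2 = 216; r_2 = 16; x0_3 = 48; y0_3 = 352; x1_3 = 104; y1_3 = 432; x_4 = 344; y_4 = 168; r_4 = 16; x1_5 = 224; x0_6 = 96; y0_6 = 104; x1_6 = 208; y1_6 = 144; x0_7 = 80; y0_7 = 40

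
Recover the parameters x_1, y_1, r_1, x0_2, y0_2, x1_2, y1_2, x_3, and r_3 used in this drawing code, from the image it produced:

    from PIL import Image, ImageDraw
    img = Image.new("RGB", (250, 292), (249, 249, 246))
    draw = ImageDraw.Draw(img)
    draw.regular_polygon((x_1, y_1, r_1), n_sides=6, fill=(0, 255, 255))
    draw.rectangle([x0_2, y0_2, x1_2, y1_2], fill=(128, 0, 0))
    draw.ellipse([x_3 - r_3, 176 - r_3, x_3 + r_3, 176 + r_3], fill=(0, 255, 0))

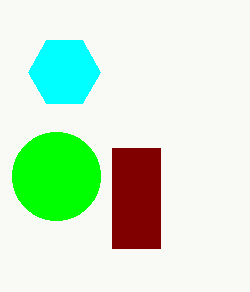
x_1 = 64; y_1 = 72; r_1 = 36; x0_2 = 112; y0_2 = 148; x1_2 = 160; y1_2 = 248; x_3 = 56; r_3 = 44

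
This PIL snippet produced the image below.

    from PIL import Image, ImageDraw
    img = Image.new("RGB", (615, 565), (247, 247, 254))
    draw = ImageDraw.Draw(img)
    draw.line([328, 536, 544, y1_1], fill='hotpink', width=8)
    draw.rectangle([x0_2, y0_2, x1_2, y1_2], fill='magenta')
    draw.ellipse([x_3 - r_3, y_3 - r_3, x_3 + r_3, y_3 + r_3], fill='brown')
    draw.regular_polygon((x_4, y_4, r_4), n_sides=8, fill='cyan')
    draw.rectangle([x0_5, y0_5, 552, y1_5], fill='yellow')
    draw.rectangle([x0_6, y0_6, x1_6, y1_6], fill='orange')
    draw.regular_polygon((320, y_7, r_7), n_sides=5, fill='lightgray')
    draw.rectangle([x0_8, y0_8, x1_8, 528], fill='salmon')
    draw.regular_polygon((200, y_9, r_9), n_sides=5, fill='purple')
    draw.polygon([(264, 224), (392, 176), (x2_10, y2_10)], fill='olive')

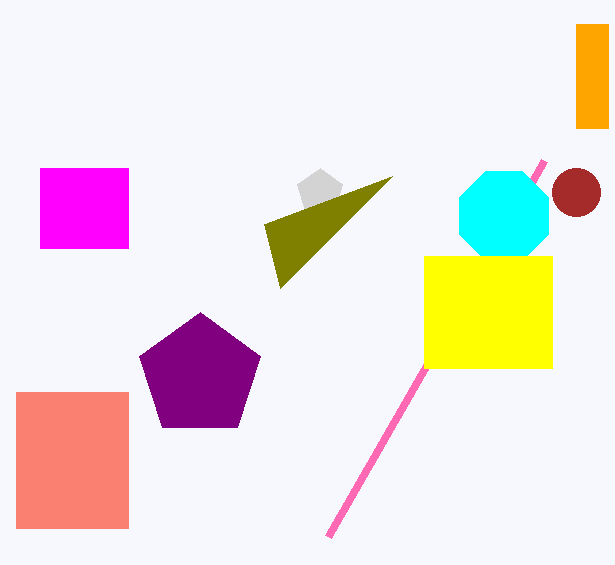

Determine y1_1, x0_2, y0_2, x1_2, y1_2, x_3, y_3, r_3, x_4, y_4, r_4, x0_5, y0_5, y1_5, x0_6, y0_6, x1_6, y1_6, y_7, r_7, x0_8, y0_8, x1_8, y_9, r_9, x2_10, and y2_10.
y1_1 = 160; x0_2 = 40; y0_2 = 168; x1_2 = 128; y1_2 = 248; x_3 = 576; y_3 = 192; r_3 = 24; x_4 = 504; y_4 = 216; r_4 = 48; x0_5 = 424; y0_5 = 256; y1_5 = 368; x0_6 = 576; y0_6 = 24; x1_6 = 608; y1_6 = 128; y_7 = 192; r_7 = 24; x0_8 = 16; y0_8 = 392; x1_8 = 128; y_9 = 376; r_9 = 64; x2_10 = 280; y2_10 = 288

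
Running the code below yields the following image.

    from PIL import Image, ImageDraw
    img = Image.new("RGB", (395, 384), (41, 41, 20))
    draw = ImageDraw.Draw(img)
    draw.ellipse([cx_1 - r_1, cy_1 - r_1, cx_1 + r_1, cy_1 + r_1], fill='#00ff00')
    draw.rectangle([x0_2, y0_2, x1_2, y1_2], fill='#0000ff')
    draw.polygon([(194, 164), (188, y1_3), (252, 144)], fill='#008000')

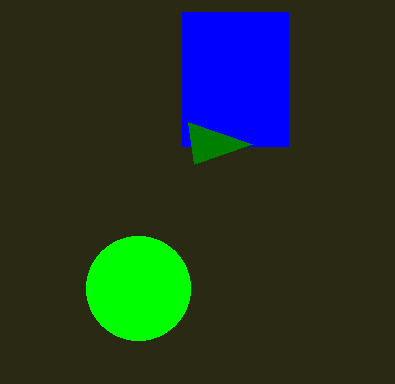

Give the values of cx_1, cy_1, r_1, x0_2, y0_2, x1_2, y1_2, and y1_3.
cx_1 = 138, cy_1 = 288, r_1 = 52, x0_2 = 182, y0_2 = 12, x1_2 = 288, y1_2 = 146, y1_3 = 122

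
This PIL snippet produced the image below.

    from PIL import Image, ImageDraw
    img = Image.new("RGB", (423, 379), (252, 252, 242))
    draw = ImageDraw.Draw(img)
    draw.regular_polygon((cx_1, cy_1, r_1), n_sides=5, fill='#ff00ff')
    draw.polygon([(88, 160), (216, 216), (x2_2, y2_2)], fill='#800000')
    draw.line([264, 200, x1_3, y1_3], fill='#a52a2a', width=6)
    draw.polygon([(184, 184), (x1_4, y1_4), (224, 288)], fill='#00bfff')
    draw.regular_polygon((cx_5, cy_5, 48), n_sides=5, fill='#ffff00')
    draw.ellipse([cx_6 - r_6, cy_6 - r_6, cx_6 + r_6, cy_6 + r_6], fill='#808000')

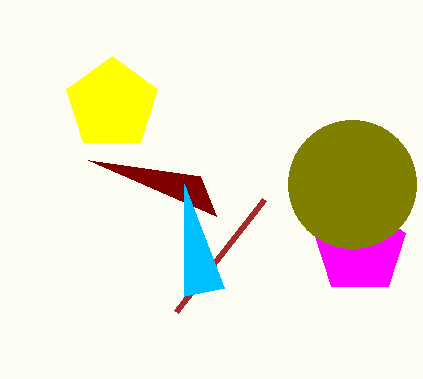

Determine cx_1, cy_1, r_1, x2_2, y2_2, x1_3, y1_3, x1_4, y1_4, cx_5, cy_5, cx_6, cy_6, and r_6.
cx_1 = 360; cy_1 = 248; r_1 = 48; x2_2 = 200; y2_2 = 176; x1_3 = 176; y1_3 = 312; x1_4 = 184; y1_4 = 296; cx_5 = 112; cy_5 = 104; cx_6 = 352; cy_6 = 184; r_6 = 64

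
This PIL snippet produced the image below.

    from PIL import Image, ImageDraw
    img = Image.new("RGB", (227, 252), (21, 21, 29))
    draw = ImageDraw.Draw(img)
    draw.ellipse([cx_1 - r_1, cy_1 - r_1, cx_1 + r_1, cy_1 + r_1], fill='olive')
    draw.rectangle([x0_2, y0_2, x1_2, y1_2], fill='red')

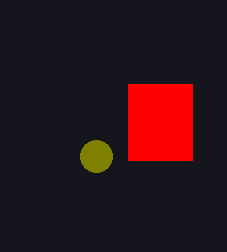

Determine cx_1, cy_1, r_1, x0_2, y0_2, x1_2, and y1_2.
cx_1 = 96
cy_1 = 156
r_1 = 16
x0_2 = 128
y0_2 = 84
x1_2 = 192
y1_2 = 160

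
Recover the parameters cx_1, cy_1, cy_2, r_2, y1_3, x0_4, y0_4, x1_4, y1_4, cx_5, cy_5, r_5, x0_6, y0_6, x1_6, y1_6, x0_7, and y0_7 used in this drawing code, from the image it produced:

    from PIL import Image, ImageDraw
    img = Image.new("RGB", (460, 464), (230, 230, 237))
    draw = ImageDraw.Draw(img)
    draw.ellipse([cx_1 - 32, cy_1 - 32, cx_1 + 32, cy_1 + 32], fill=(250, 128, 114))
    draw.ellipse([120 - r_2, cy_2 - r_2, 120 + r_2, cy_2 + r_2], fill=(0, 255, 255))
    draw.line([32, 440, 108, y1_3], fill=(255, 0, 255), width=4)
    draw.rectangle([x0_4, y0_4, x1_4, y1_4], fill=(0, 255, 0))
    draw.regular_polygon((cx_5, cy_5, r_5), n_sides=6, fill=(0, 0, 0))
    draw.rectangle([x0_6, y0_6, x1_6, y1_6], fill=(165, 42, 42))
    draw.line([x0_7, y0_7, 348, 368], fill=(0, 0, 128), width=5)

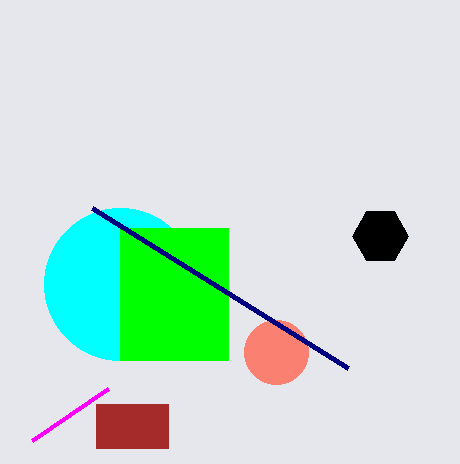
cx_1 = 276
cy_1 = 352
cy_2 = 284
r_2 = 76
y1_3 = 388
x0_4 = 120
y0_4 = 228
x1_4 = 228
y1_4 = 360
cx_5 = 380
cy_5 = 236
r_5 = 28
x0_6 = 96
y0_6 = 404
x1_6 = 168
y1_6 = 448
x0_7 = 92
y0_7 = 208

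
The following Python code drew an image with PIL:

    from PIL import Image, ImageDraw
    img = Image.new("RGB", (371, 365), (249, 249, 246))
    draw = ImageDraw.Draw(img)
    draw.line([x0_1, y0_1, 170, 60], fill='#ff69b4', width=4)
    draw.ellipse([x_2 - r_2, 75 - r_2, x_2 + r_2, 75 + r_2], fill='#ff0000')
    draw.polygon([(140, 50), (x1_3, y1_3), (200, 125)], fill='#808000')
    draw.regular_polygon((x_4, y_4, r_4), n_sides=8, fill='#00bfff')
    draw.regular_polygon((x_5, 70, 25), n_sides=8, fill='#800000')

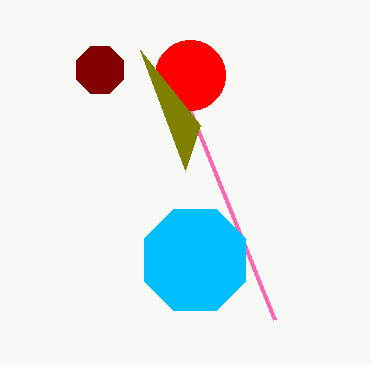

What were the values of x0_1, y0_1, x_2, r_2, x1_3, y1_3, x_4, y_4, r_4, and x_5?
x0_1 = 275, y0_1 = 320, x_2 = 190, r_2 = 35, x1_3 = 185, y1_3 = 170, x_4 = 195, y_4 = 260, r_4 = 55, x_5 = 100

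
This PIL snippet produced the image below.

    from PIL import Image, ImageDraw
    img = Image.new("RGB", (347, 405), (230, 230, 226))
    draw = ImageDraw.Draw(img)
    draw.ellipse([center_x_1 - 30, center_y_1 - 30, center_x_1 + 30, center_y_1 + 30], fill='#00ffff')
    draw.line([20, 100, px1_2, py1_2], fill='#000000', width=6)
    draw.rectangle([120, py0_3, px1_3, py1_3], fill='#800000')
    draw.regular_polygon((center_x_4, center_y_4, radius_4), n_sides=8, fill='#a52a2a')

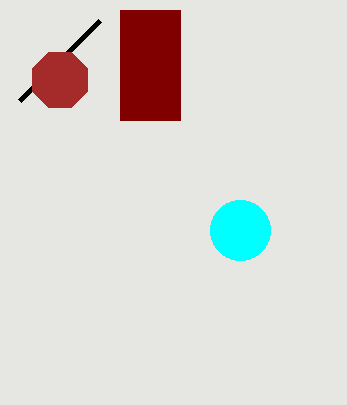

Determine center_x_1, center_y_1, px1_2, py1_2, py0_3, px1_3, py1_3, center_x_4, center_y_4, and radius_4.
center_x_1 = 240, center_y_1 = 230, px1_2 = 100, py1_2 = 20, py0_3 = 10, px1_3 = 180, py1_3 = 120, center_x_4 = 60, center_y_4 = 80, radius_4 = 30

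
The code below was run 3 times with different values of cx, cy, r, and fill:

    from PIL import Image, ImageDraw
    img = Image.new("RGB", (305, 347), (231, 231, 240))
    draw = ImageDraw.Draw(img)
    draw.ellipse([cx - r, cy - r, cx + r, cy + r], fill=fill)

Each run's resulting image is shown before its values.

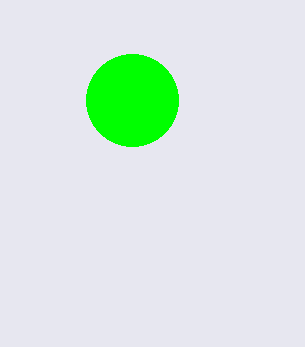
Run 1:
cx = 132; cy = 100; r = 46; fill = 'lime'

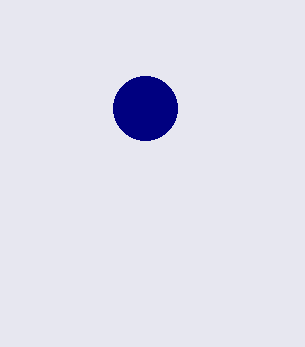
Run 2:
cx = 145, cy = 108, r = 32, fill = 'navy'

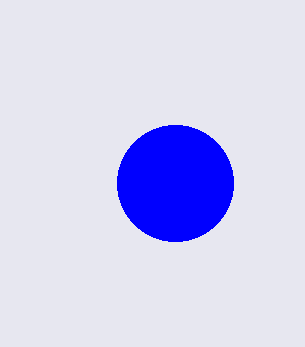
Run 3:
cx = 175, cy = 183, r = 58, fill = 'blue'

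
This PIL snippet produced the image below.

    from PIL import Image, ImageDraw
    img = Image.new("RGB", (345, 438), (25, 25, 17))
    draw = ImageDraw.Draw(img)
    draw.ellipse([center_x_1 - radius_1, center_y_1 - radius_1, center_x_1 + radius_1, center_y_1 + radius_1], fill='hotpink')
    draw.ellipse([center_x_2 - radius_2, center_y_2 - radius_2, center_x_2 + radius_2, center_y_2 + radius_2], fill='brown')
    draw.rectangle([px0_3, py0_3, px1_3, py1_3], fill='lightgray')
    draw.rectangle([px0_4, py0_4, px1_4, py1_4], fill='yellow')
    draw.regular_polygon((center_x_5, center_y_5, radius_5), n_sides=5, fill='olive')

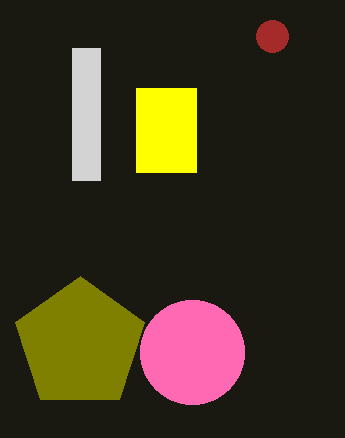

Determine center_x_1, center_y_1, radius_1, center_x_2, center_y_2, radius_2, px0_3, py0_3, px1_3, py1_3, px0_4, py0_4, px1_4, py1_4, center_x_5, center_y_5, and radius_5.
center_x_1 = 192; center_y_1 = 352; radius_1 = 52; center_x_2 = 272; center_y_2 = 36; radius_2 = 16; px0_3 = 72; py0_3 = 48; px1_3 = 100; py1_3 = 180; px0_4 = 136; py0_4 = 88; px1_4 = 196; py1_4 = 172; center_x_5 = 80; center_y_5 = 344; radius_5 = 68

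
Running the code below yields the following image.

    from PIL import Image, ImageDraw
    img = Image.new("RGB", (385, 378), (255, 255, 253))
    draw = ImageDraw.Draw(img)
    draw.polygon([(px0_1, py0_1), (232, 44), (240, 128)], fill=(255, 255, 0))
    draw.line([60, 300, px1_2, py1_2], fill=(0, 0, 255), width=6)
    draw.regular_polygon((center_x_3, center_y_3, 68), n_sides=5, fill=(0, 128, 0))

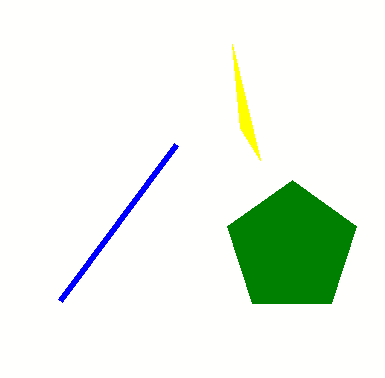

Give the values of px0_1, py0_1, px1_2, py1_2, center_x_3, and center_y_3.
px0_1 = 260; py0_1 = 160; px1_2 = 176; py1_2 = 144; center_x_3 = 292; center_y_3 = 248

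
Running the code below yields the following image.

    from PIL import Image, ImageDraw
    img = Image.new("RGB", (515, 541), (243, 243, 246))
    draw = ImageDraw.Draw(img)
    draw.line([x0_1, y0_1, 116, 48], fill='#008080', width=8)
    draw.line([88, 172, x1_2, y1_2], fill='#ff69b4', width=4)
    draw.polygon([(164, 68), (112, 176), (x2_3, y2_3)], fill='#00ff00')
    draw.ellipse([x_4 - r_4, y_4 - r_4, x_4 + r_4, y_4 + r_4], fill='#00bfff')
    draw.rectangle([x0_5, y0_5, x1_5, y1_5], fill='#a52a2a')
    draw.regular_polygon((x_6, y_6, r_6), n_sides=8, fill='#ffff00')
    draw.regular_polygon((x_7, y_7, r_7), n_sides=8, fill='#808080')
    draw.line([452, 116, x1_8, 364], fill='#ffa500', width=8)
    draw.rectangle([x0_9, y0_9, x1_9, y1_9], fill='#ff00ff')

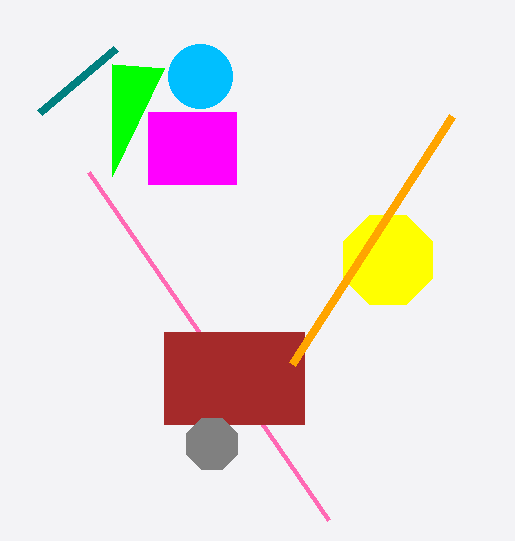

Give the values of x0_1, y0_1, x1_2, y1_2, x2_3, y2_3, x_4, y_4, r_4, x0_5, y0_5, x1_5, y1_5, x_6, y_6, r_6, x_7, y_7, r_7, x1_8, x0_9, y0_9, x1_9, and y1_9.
x0_1 = 40, y0_1 = 112, x1_2 = 328, y1_2 = 520, x2_3 = 112, y2_3 = 64, x_4 = 200, y_4 = 76, r_4 = 32, x0_5 = 164, y0_5 = 332, x1_5 = 304, y1_5 = 424, x_6 = 388, y_6 = 260, r_6 = 48, x_7 = 212, y_7 = 444, r_7 = 28, x1_8 = 292, x0_9 = 148, y0_9 = 112, x1_9 = 236, y1_9 = 184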